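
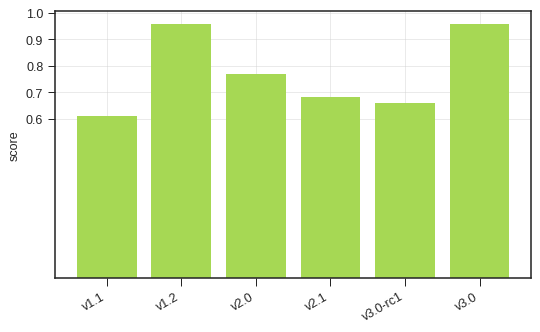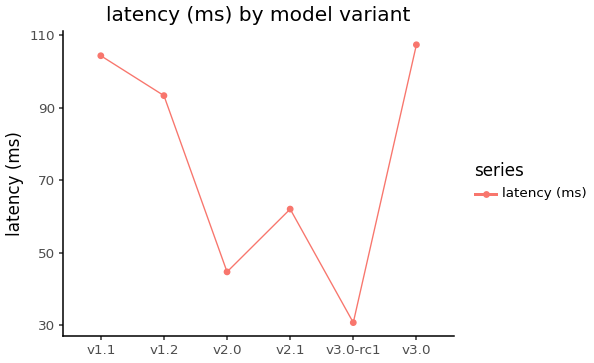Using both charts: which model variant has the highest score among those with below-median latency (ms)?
Chart 2 median latency (ms) ≈ 80; below-median model variants: v2.0, v2.1, v3.0-rc1. Among those, v2.0 has the highest score (≈ 0.8).

v2.0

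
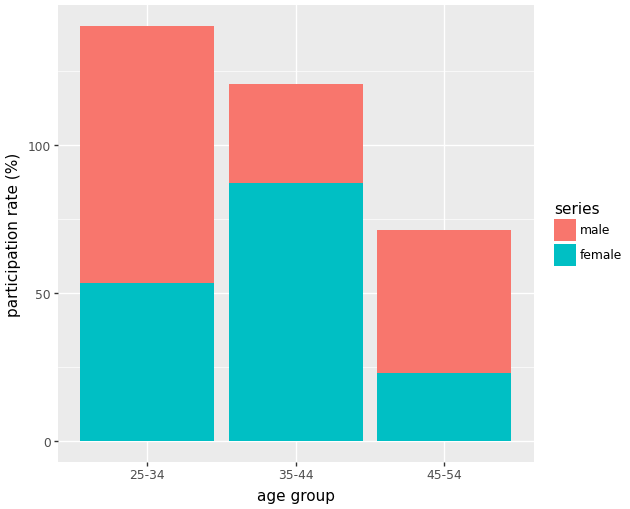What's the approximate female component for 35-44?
≈ 80

female top ≈ 80, bottom ≈ 0; segment ≈ 80.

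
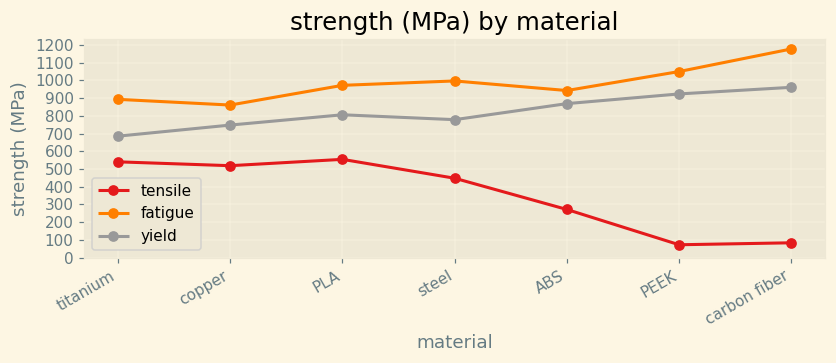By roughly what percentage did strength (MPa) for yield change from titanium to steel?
≈ +14.3%

titanium ≈ 700, steel ≈ 800; (800 − 700) / 700 ≈ +14.3%.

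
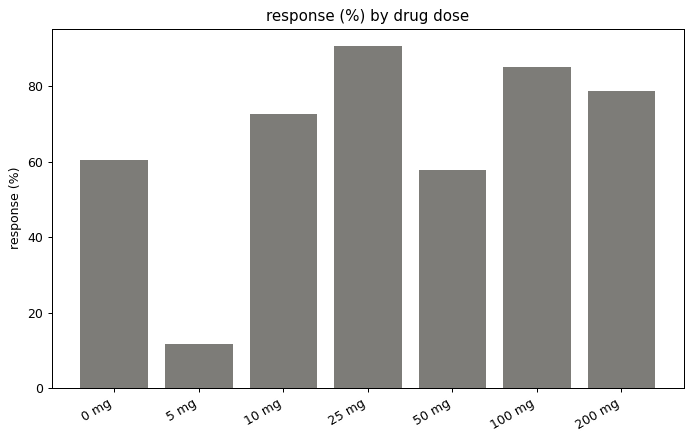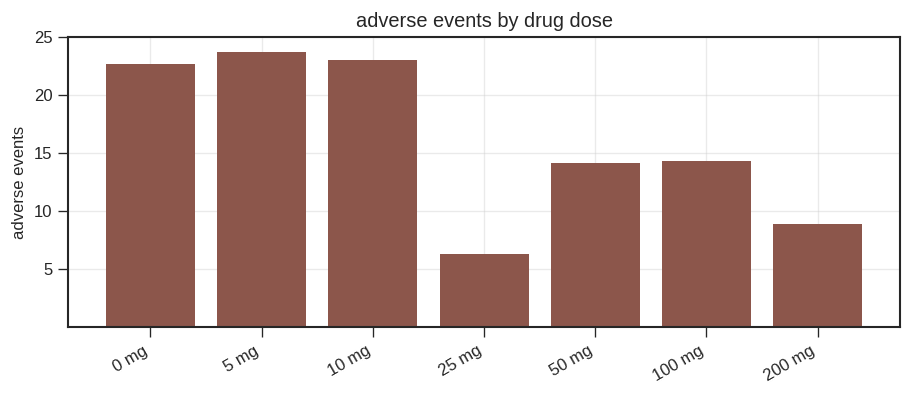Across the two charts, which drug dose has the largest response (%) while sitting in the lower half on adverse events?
25 mg

Chart 2 median adverse events ≈ 15; below-median drug doses: 25 mg, 50 mg, 200 mg. Among those, 25 mg has the highest response (%) (≈ 90).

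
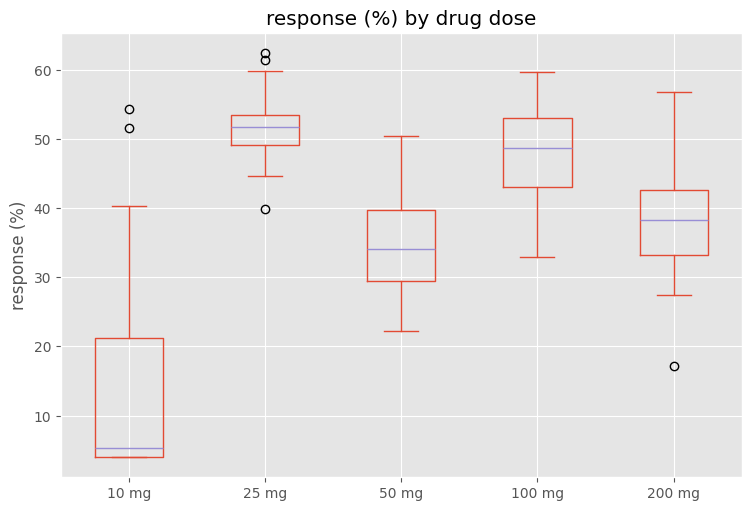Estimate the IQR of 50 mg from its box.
Q3 ≈ 40, Q1 ≈ 30; IQR ≈ 10.

≈ 10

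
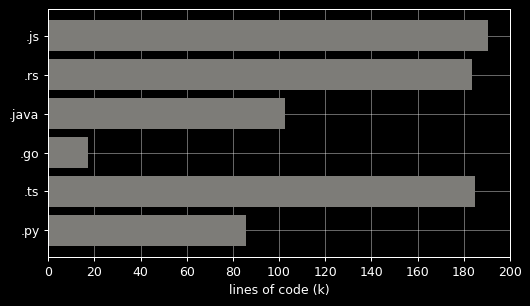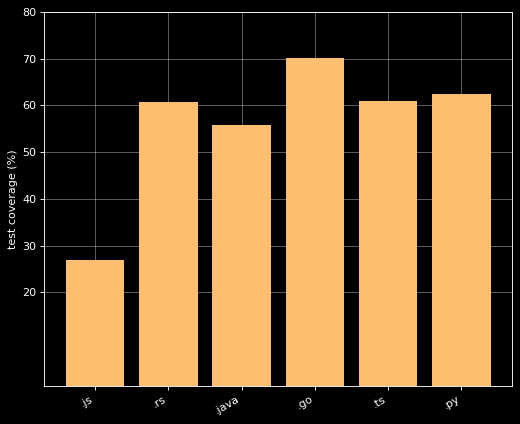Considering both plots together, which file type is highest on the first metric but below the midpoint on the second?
Chart 2 median test coverage (%) ≈ 60; below-median file types: .js, .rs, .java. Among those, .js has the highest lines of code (k) (≈ 200).

.js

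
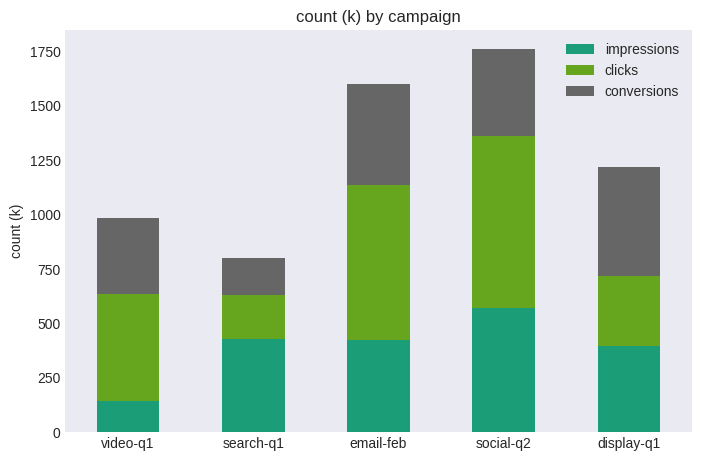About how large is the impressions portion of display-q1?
impressions top ≈ 400, bottom ≈ 0; segment ≈ 400.

≈ 400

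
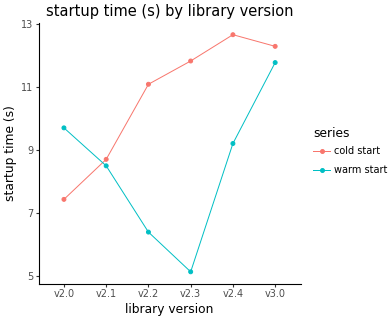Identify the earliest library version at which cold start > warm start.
v2.1

v2.0: cold start ≈ 7 vs warm start ≈ 10 (not yet); v2.1: cold start ≈ 9 vs warm start ≈ 8 (first crossover).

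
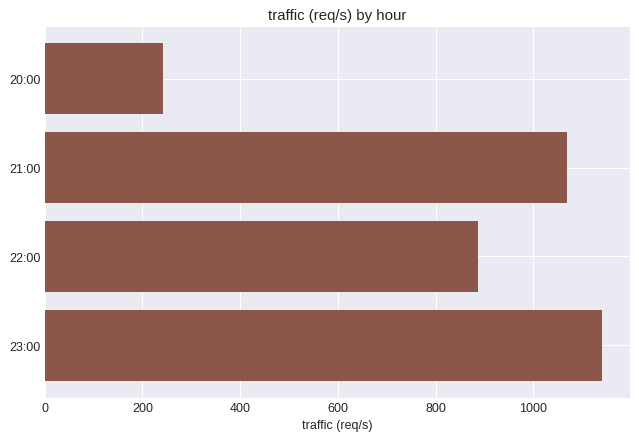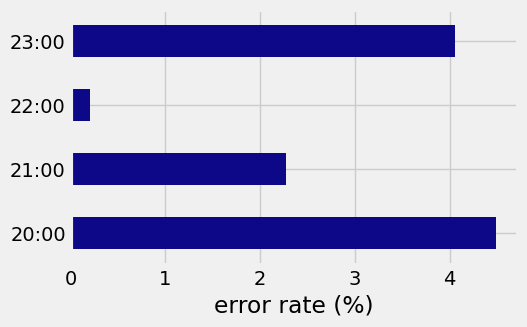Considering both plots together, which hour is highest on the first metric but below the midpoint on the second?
Chart 2 median error rate (%) ≈ 3; below-median hours: 21:00, 22:00. Among those, 21:00 has the highest traffic (req/s) (≈ 1000).

21:00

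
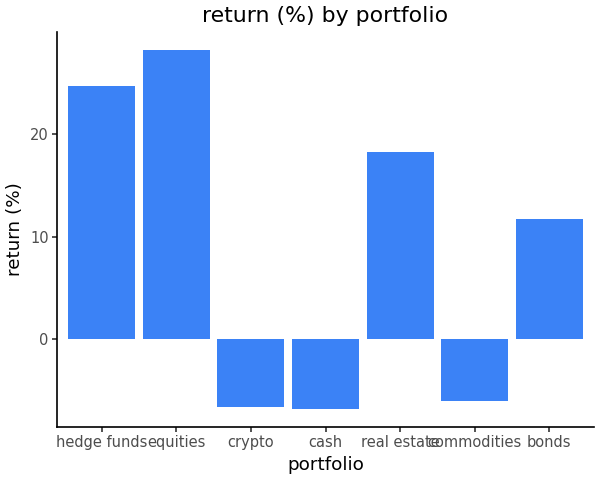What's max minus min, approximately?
≈ 35

Max equities ≈ 30, min cash ≈ -5; range ≈ 35.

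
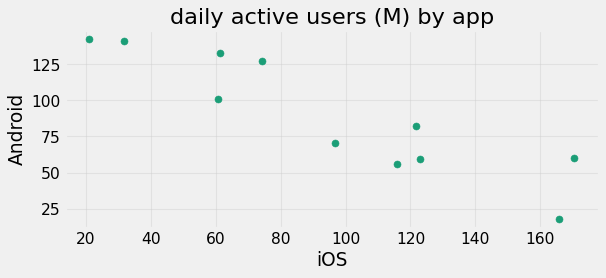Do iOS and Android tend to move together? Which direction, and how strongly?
negative, strong

Points are negatively correlated; strong (|r| ≈ 0.9).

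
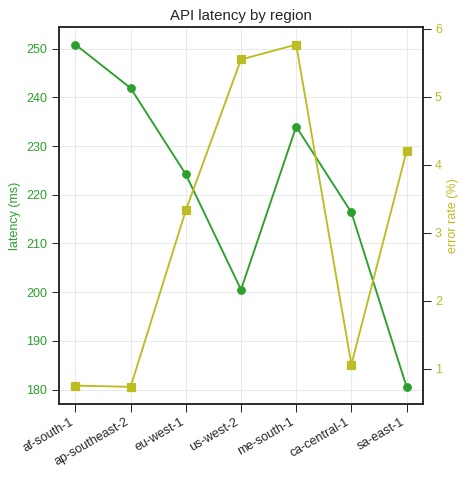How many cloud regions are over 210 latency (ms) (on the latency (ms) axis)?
Above 210: af-south-1, ap-southeast-2, eu-west-1, me-south-1, ca-central-1.

5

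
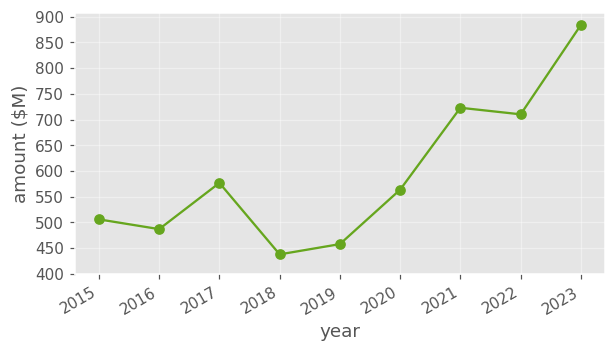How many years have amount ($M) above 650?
3

Above 650: 2021, 2022, 2023.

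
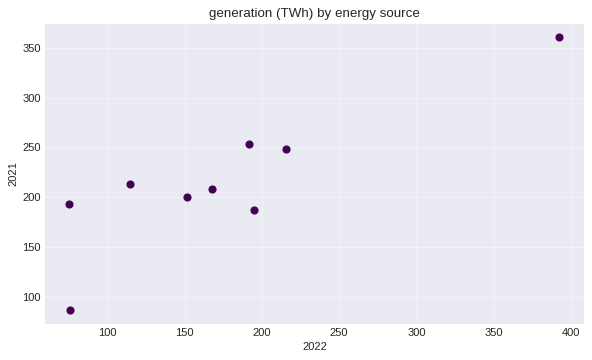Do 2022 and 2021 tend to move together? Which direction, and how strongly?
Points are positively correlated; strong (|r| ≈ 0.9).

positive, strong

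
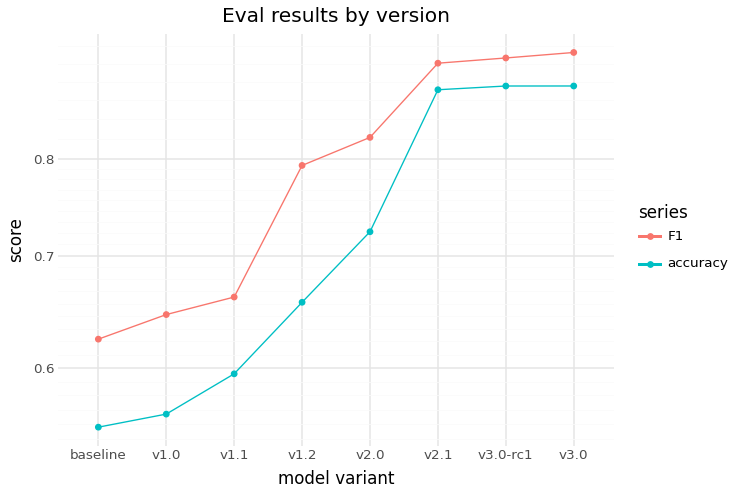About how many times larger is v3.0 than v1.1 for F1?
v3.0 ≈ 0.95, v1.1 ≈ 0.65; 0.95/0.65 ≈ 1.46.

≈ 1.46×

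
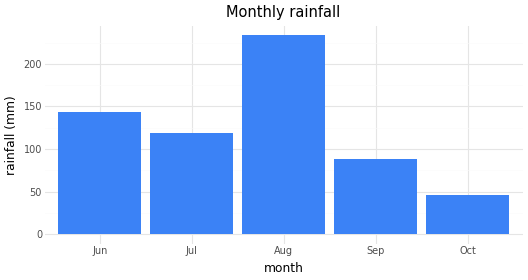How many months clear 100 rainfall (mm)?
Above 100: Jun, Jul, Aug.

3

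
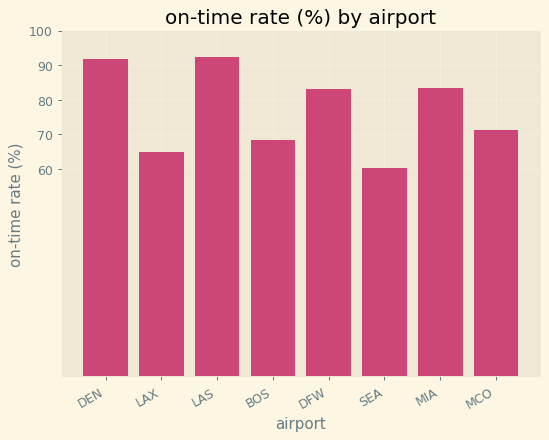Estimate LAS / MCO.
≈ 1.29×

LAS ≈ 90, MCO ≈ 70; 90/70 ≈ 1.29.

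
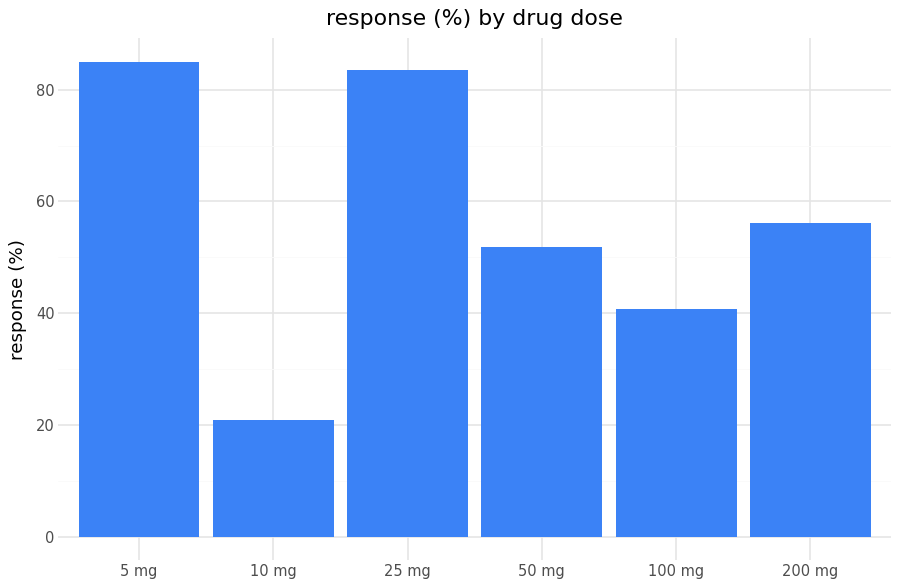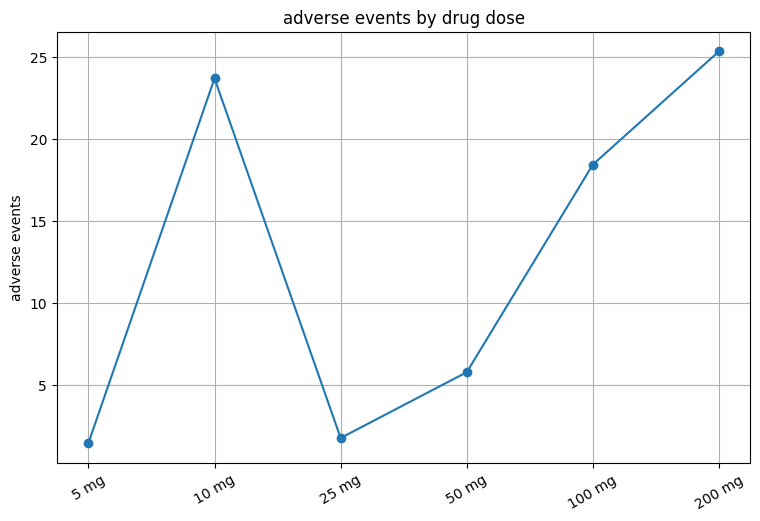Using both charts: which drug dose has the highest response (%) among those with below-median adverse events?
Chart 2 median adverse events ≈ 10; below-median drug doses: 5 mg, 25 mg, 50 mg. Among those, 5 mg has the highest response (%) (≈ 90).

5 mg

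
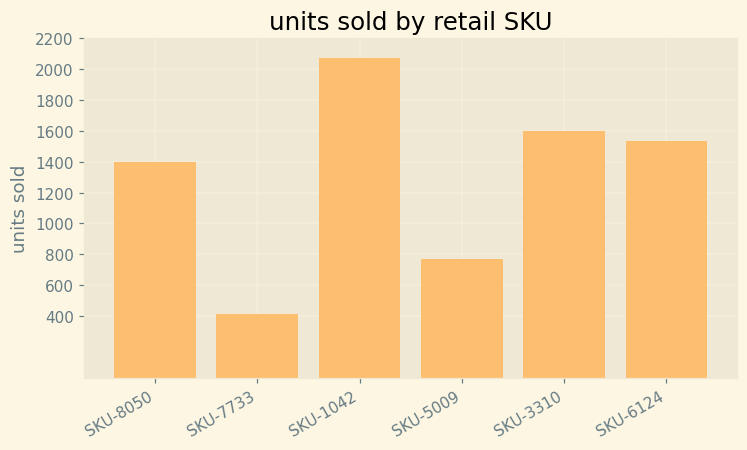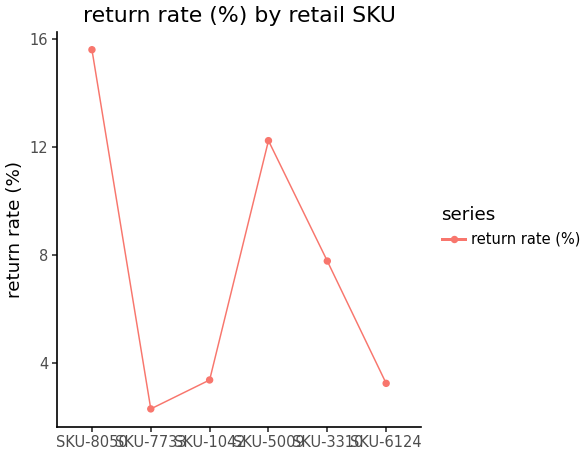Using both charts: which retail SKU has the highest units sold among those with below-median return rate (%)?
Chart 2 median return rate (%) ≈ 6; below-median retail SKUs: SKU-7733, SKU-1042, SKU-6124. Among those, SKU-1042 has the highest units sold (≈ 2000).

SKU-1042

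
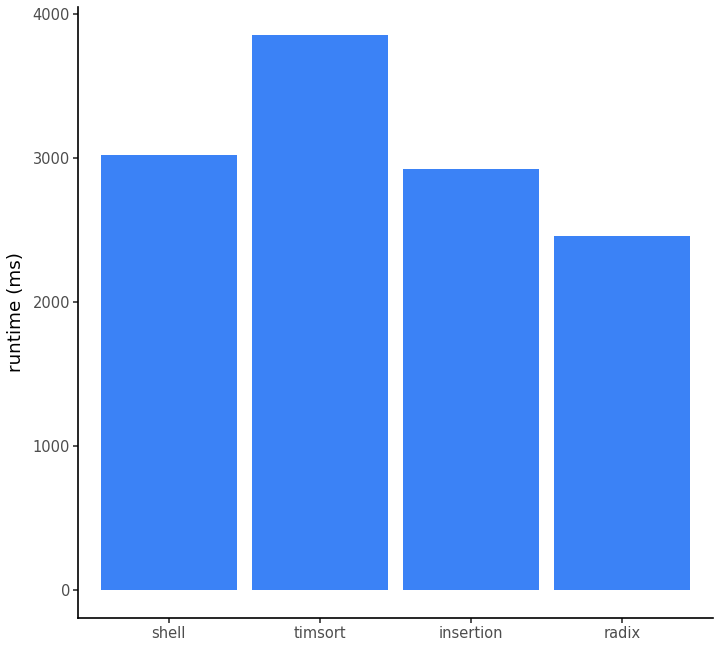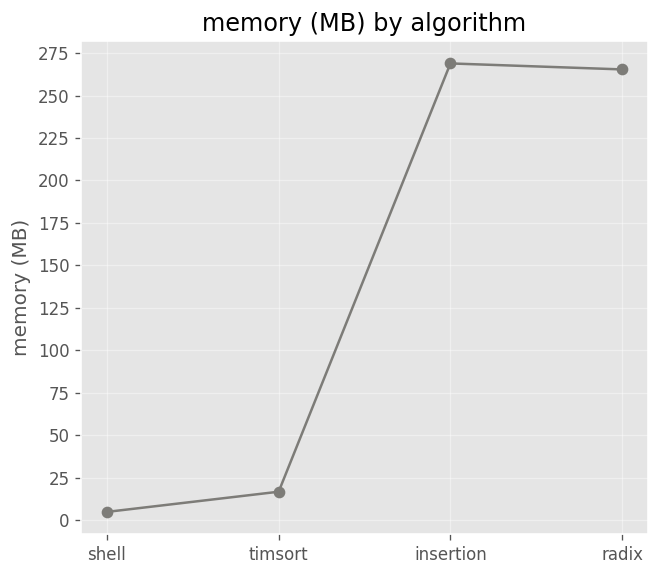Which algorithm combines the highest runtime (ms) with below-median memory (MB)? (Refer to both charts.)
Chart 2 median memory (MB) ≈ 150; below-median algorithms: shell, timsort. Among those, timsort has the highest runtime (ms) (≈ 4000).

timsort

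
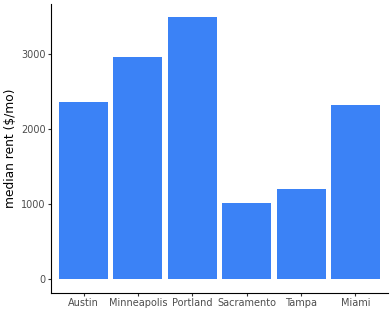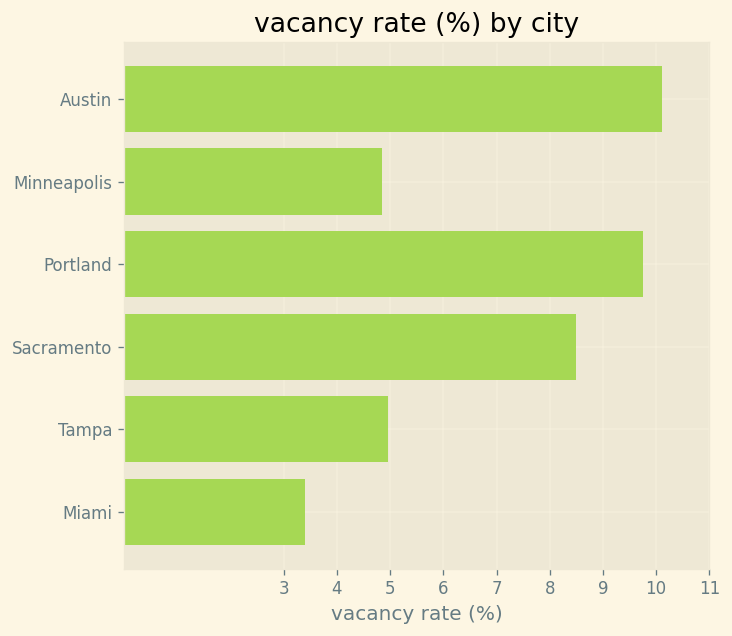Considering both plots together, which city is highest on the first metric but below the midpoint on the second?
Minneapolis

Chart 2 median vacancy rate (%) ≈ 7; below-median cities: Minneapolis, Tampa, Miami. Among those, Minneapolis has the highest median rent ($/mo) (≈ 3000).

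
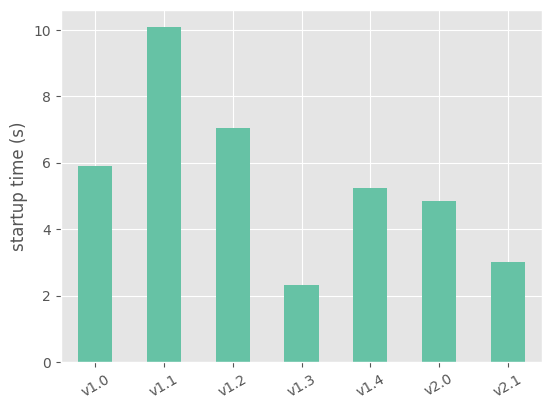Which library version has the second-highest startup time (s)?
Top 3: v1.1 ≈ 10, v1.2 ≈ 7, v1.0 ≈ 6.

v1.2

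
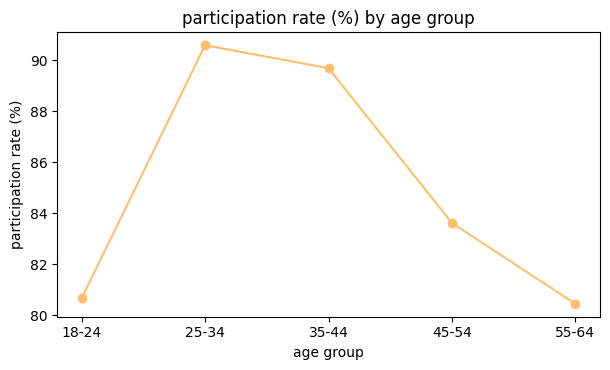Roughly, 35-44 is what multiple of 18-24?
≈ 1.11×

35-44 ≈ 90, 18-24 ≈ 81; 90/81 ≈ 1.11.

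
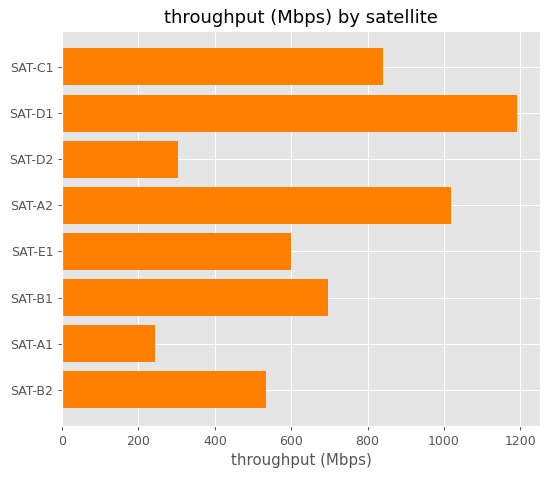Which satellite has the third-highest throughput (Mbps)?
SAT-C1

Top 4: SAT-D1 ≈ 1200, SAT-A2 ≈ 1000, SAT-C1 ≈ 800, SAT-B1 ≈ 700.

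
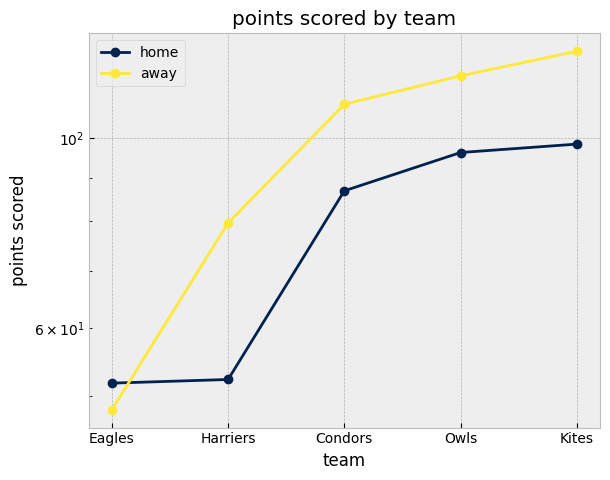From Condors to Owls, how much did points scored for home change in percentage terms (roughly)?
≈ +11.1%

Condors ≈ 90, Owls ≈ 100; (100 − 90) / 90 ≈ +11.1%.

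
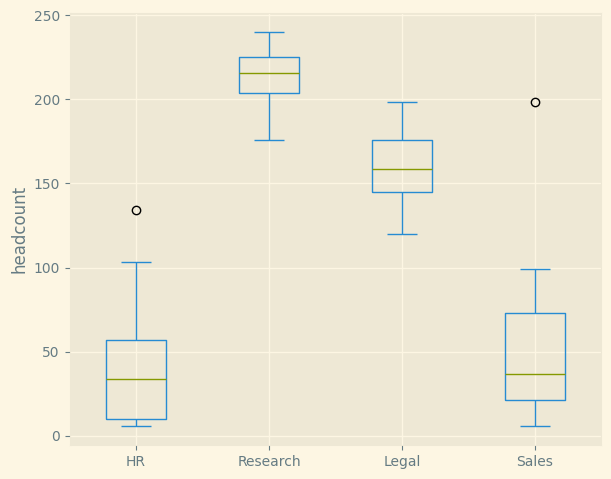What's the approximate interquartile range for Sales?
≈ 60

Q3 ≈ 80, Q1 ≈ 20; IQR ≈ 60.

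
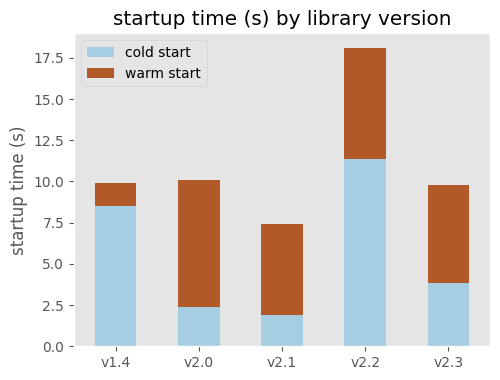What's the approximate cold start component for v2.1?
≈ 2

cold start top ≈ 2, bottom ≈ 0; segment ≈ 2.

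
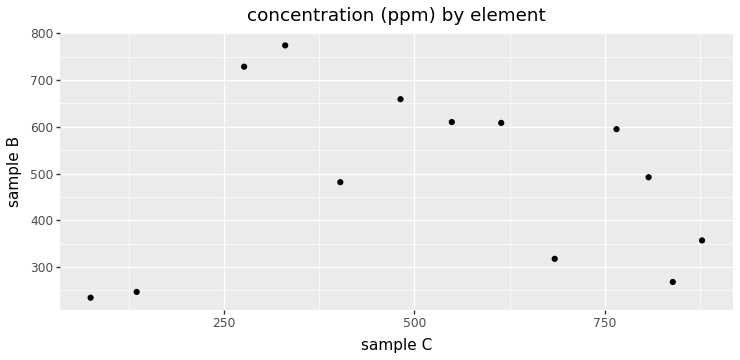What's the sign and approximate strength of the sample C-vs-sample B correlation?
Points are roughly uncorrelated; weak (|r| ≈ 0.0).

no clear correlation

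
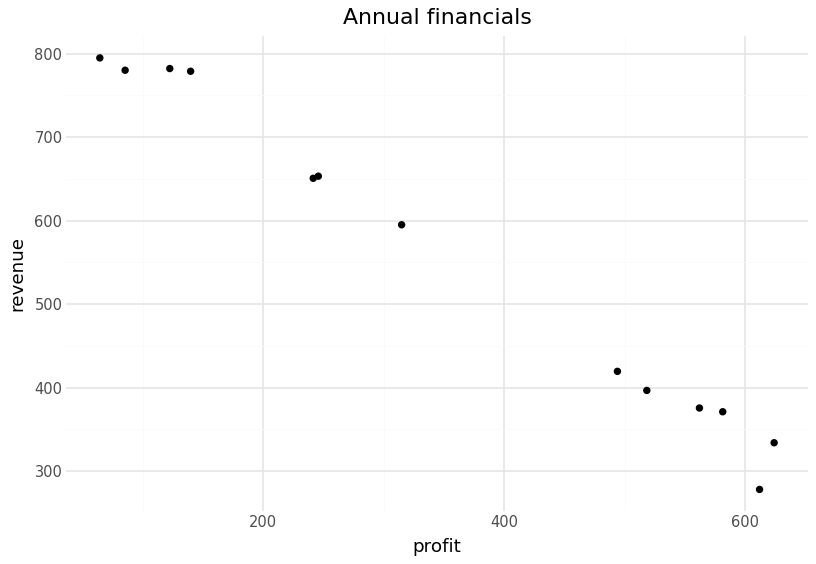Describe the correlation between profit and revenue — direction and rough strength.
Points are negatively correlated; strong (|r| ≈ 1.0).

negative, strong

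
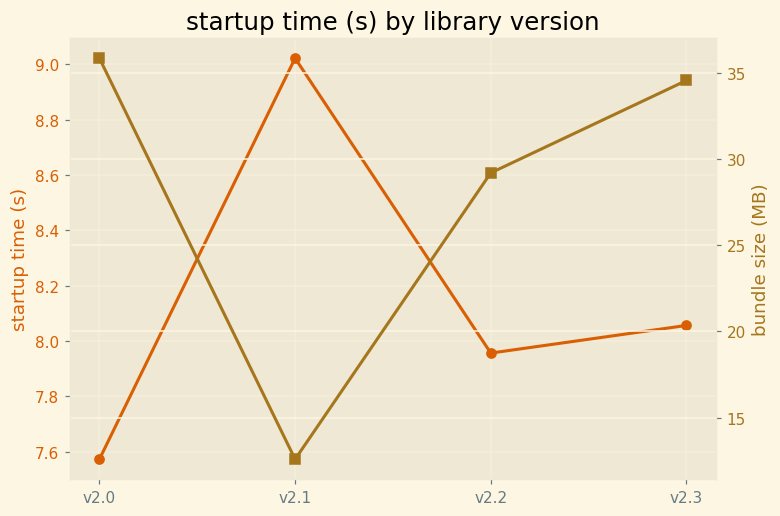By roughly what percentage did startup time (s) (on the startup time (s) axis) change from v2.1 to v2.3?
v2.1 ≈ 9.0, v2.3 ≈ 8.0; (8.0 − 9.0) / 9.0 ≈ -11.1%.

≈ -11.1%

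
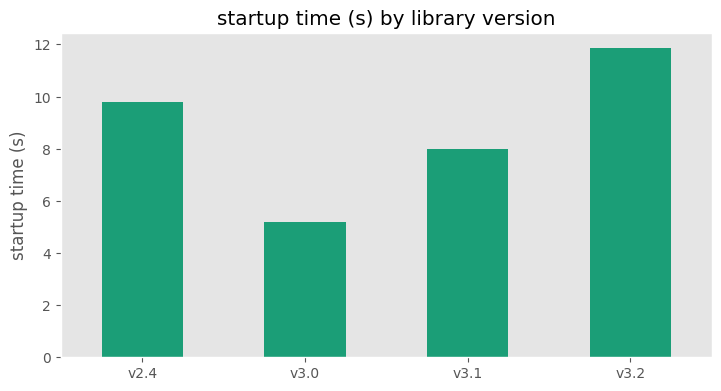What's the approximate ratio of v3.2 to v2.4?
v3.2 ≈ 12, v2.4 ≈ 10; 12/10 ≈ 1.2.

≈ 1.2×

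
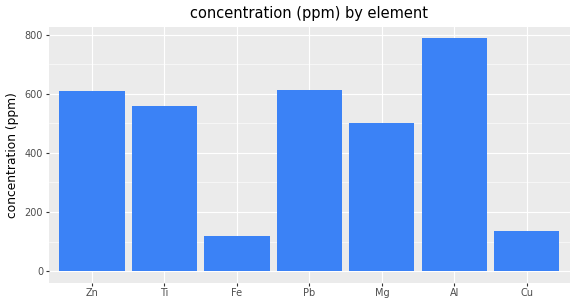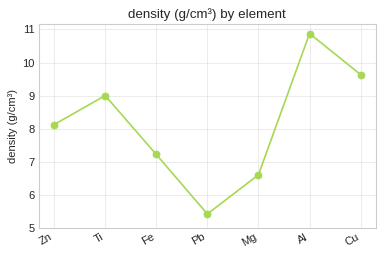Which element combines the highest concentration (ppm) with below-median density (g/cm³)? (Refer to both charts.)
Pb

Chart 2 median density (g/cm³) ≈ 8; below-median elements: Fe, Pb, Mg. Among those, Pb has the highest concentration (ppm) (≈ 600).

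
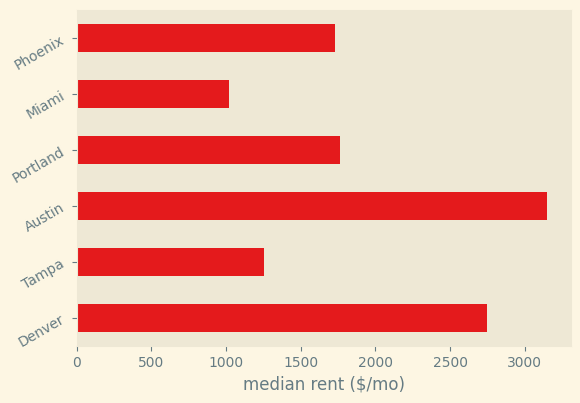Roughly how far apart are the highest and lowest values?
Max Austin ≈ 3000, min Miami ≈ 1000; range ≈ 2000.

≈ 2000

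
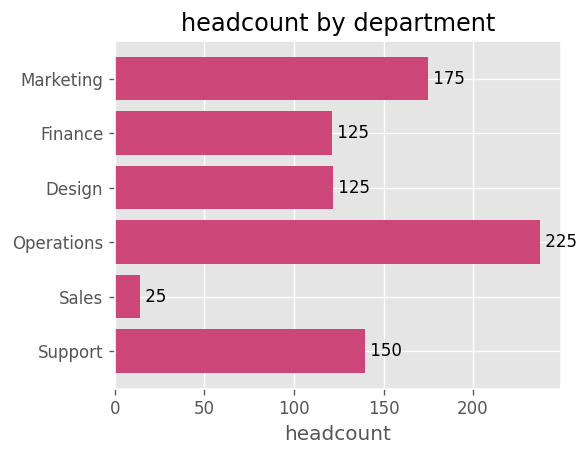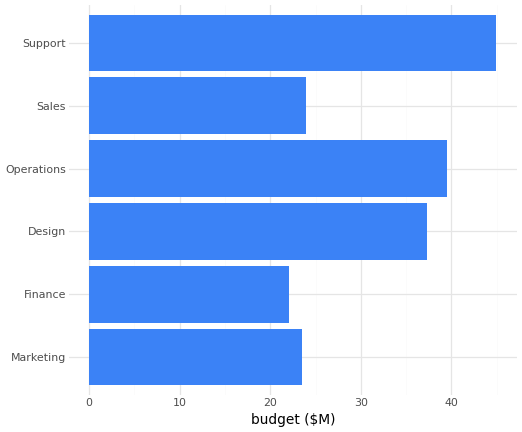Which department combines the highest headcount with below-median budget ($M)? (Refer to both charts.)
Chart 2 median budget ($M) ≈ 30; below-median departments: Marketing, Finance, Sales. Among those, Marketing has the highest headcount (≈ 175).

Marketing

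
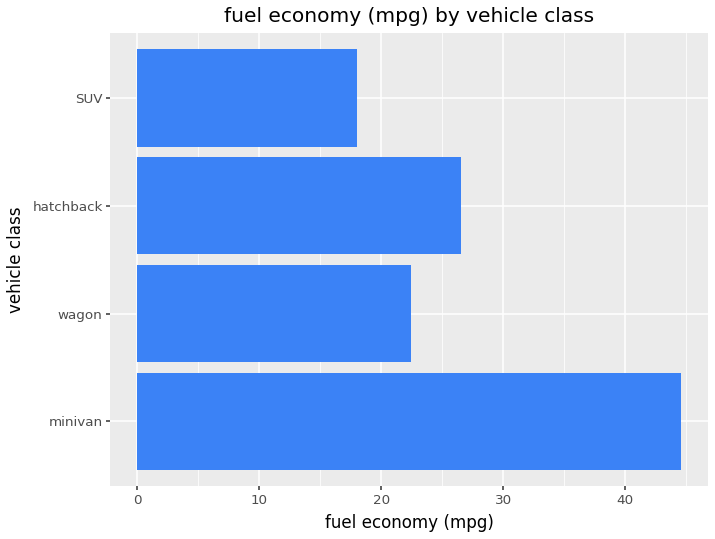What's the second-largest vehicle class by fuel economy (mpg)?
hatchback

Top 3: minivan ≈ 45, hatchback ≈ 25, wagon ≈ 20.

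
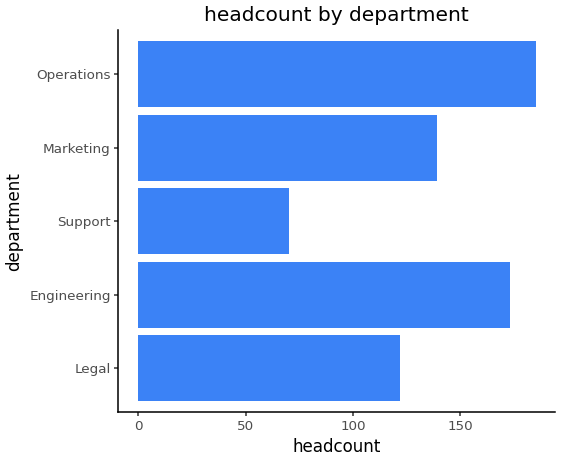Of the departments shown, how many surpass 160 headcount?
2

Above 160: Engineering, Operations.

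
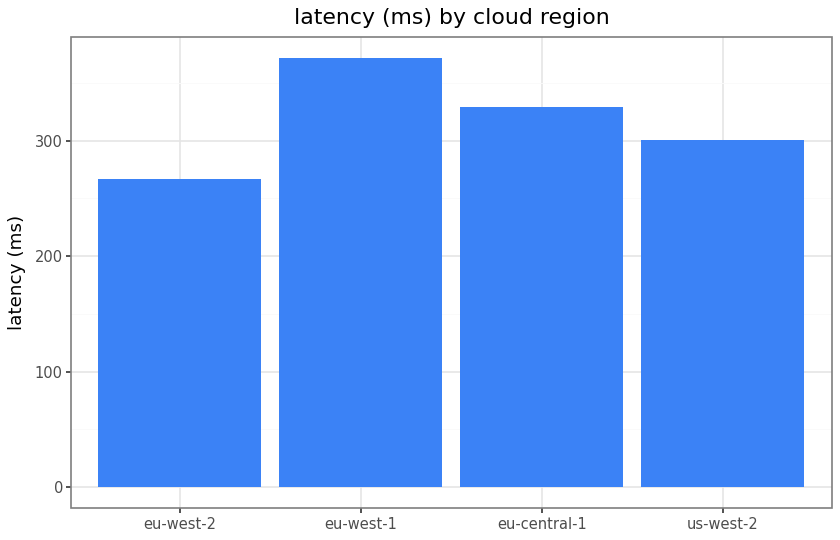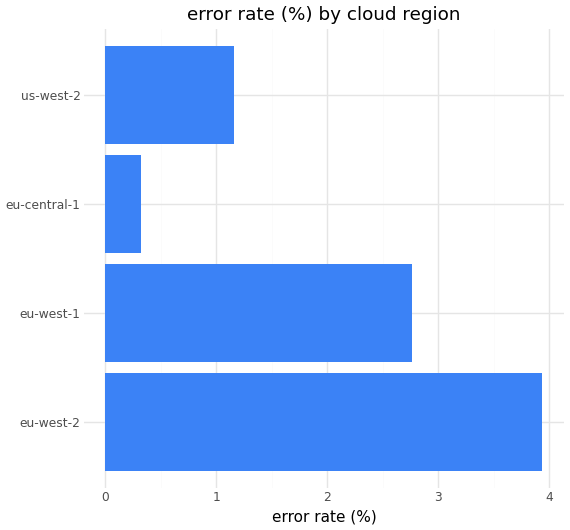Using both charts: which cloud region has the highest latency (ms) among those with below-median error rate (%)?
eu-central-1

Chart 2 median error rate (%) ≈ 2; below-median cloud regions: eu-central-1, us-west-2. Among those, eu-central-1 has the highest latency (ms) (≈ 350).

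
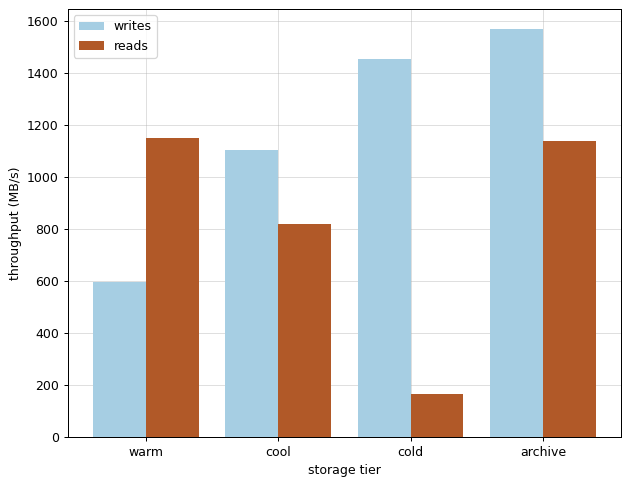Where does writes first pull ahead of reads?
warm: writes ≈ 600 vs reads ≈ 1200 (not yet); cool: writes ≈ 1200 vs reads ≈ 800 (first crossover).

cool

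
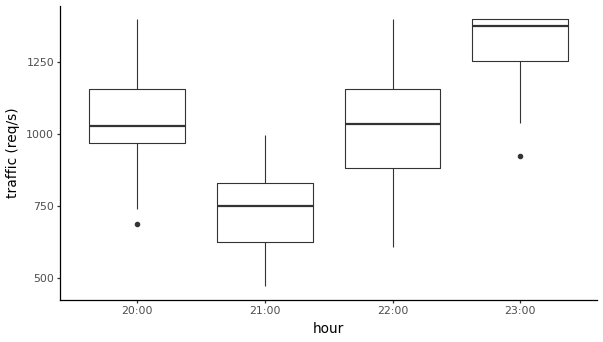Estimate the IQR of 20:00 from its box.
Q3 ≈ 1200, Q1 ≈ 1000; IQR ≈ 200.

≈ 200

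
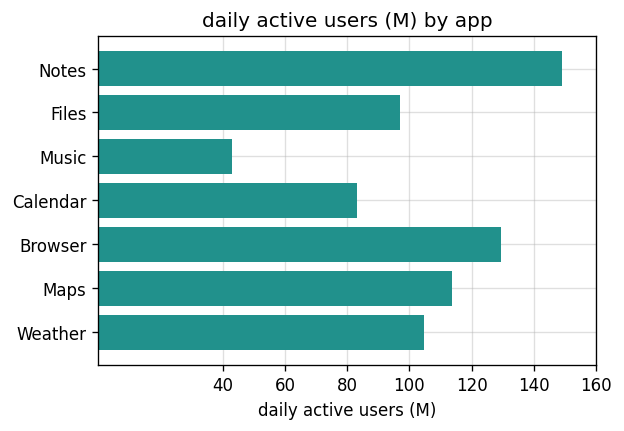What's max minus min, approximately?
≈ 100

Max Notes ≈ 140, min Music ≈ 40; range ≈ 100.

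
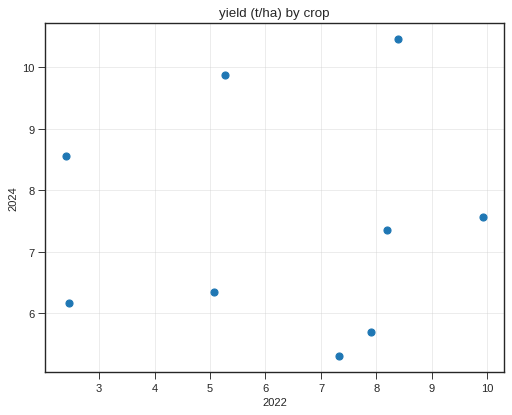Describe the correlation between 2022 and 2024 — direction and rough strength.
Points are roughly uncorrelated; weak (|r| ≈ 0.0).

no clear correlation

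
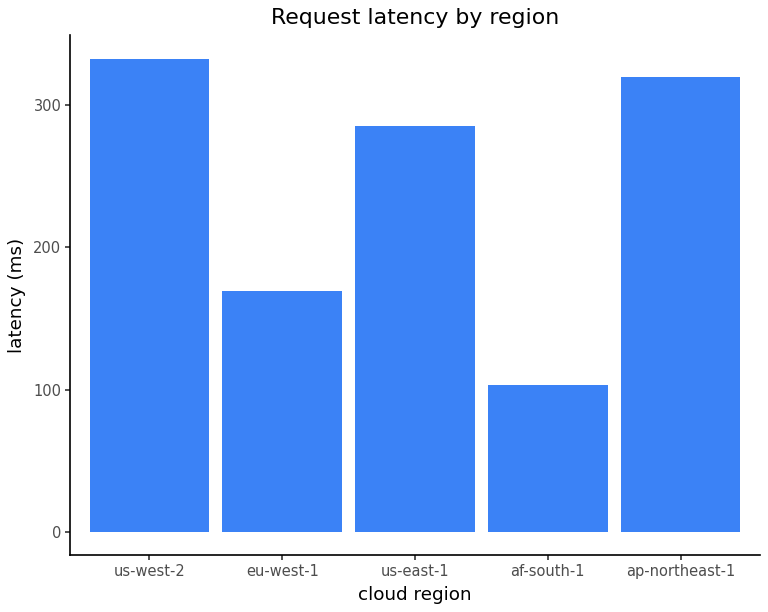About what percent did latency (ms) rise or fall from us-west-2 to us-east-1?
us-west-2 ≈ 350, us-east-1 ≈ 300; (300 − 350) / 350 ≈ -14.3%.

≈ -14.3%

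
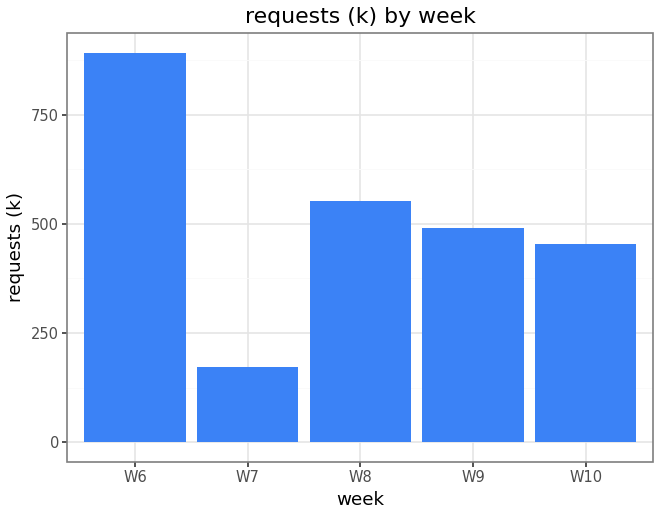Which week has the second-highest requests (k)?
Top 3: W6 ≈ 900, W8 ≈ 600, W9 ≈ 500.

W8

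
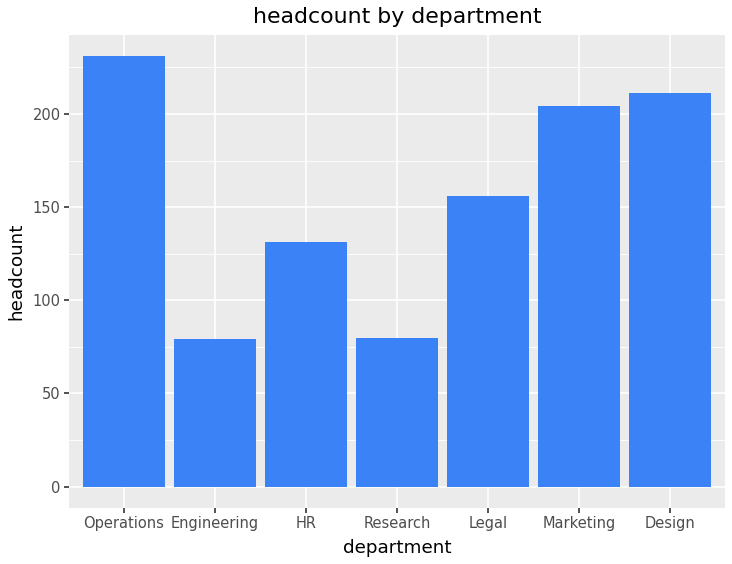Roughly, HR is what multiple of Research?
≈ 1.75×

HR ≈ 140, Research ≈ 80; 140/80 ≈ 1.75.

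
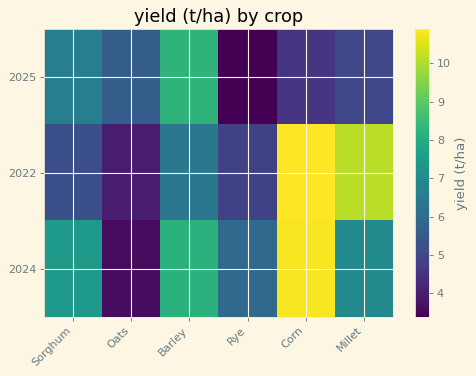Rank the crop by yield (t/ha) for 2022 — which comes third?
Barley

Top 4 for 2022: Corn ≈ 11, Millet ≈ 10, Barley ≈ 6, Sorghum ≈ 5.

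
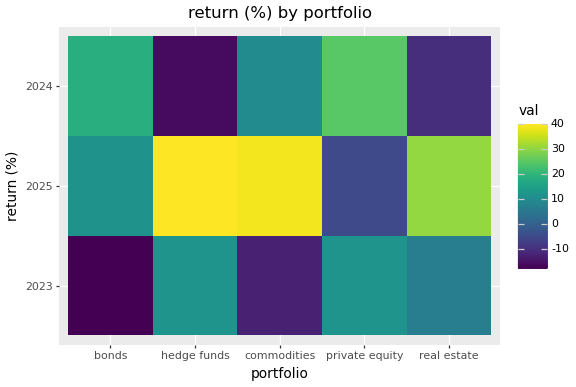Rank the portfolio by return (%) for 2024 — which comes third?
Top 4 for 2024: private equity ≈ 25, bonds ≈ 20, commodities ≈ 10, real estate ≈ -10.

commodities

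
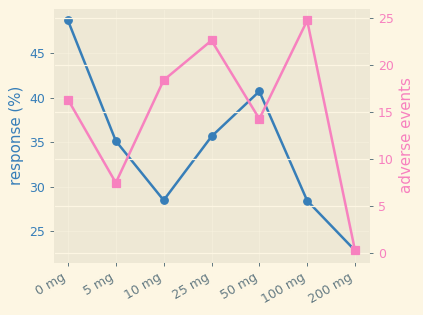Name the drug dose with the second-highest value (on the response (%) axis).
50 mg

Top 3 (on the response (%) axis): 0 mg ≈ 50, 50 mg ≈ 40, 25 mg ≈ 35.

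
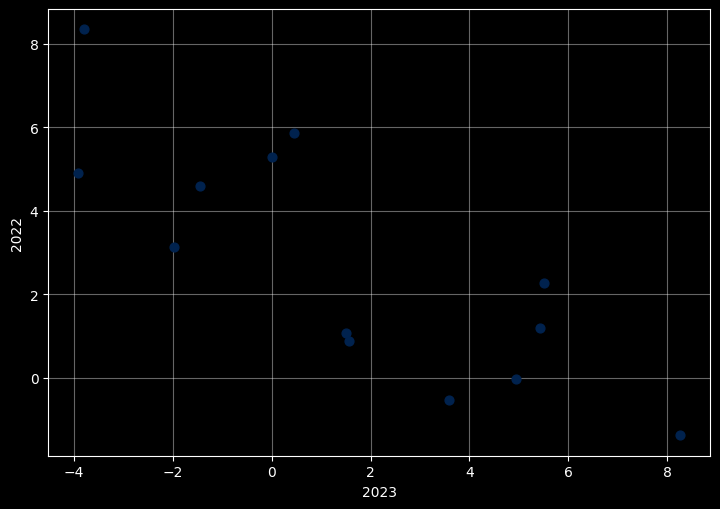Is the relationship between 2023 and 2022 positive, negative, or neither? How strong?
negative, strong

Points are negatively correlated; strong (|r| ≈ 0.8).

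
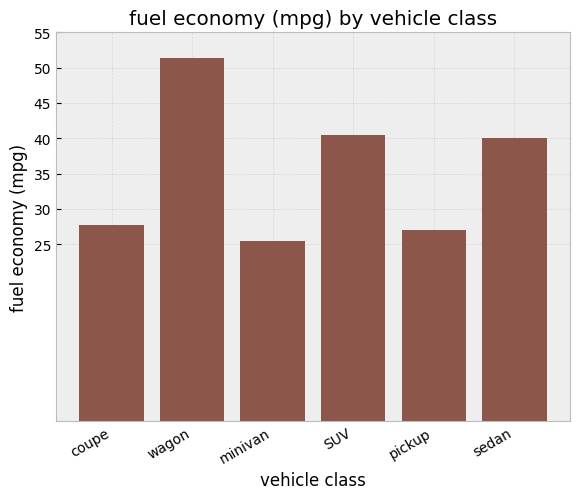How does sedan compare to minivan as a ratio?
sedan ≈ 40, minivan ≈ 25; 40/25 ≈ 1.6.

≈ 1.6×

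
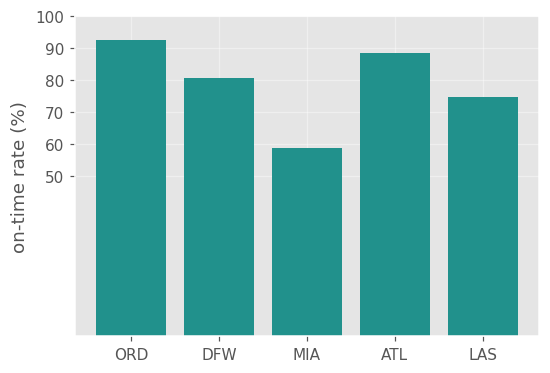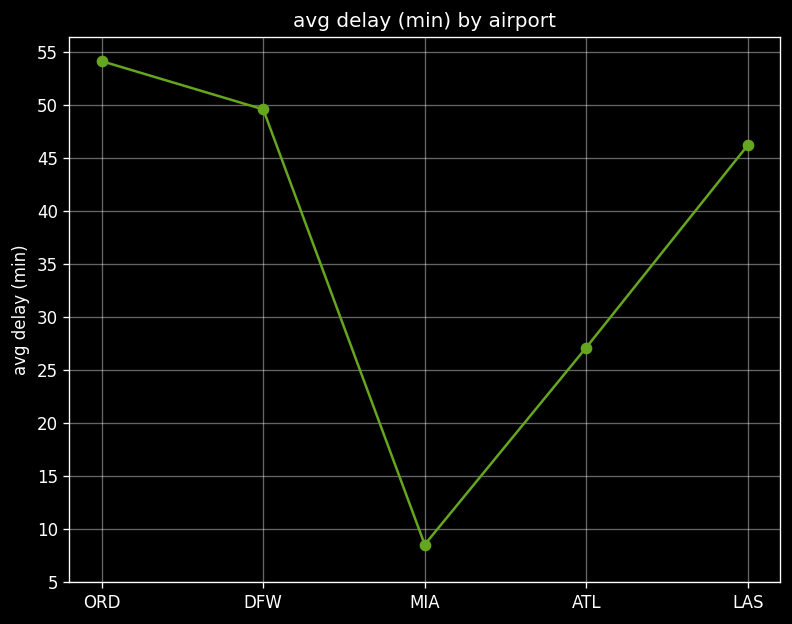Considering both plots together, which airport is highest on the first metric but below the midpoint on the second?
Chart 2 median avg delay (min) ≈ 45; below-median airports: MIA, ATL. Among those, ATL has the highest on-time rate (%) (≈ 90).

ATL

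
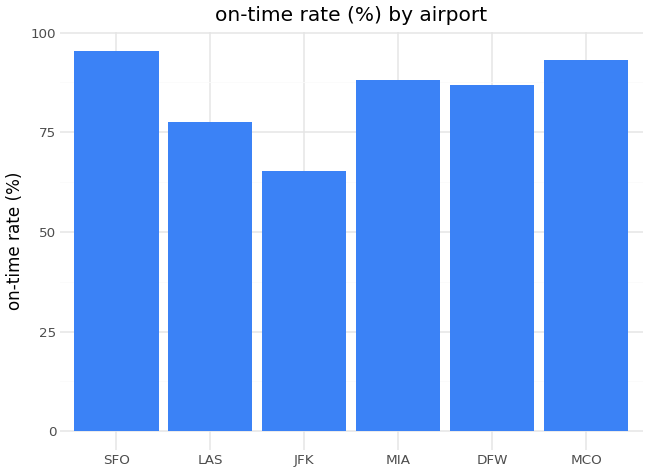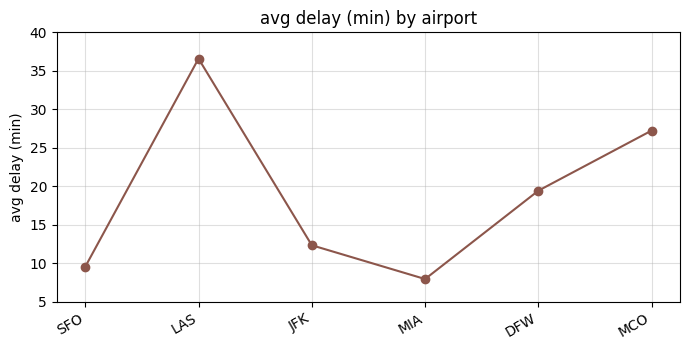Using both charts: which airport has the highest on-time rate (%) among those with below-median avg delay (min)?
Chart 2 median avg delay (min) ≈ 15; below-median airports: SFO, JFK, MIA. Among those, SFO has the highest on-time rate (%) (≈ 100).

SFO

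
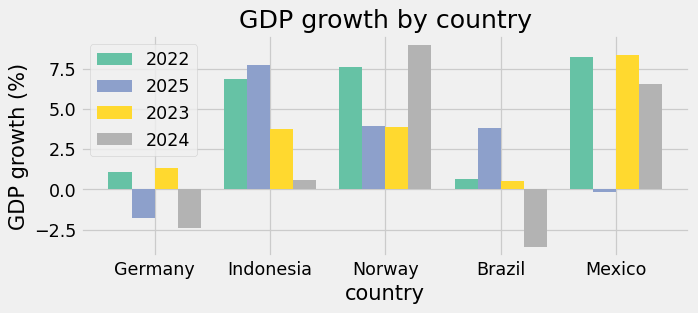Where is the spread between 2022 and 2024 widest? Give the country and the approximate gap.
Indonesia, ≈ 6 %

Indonesia: 2022 ≈ 6, 2024 ≈ 0 → gap ≈ 6. Next-largest (Brazil) is only ≈ 4.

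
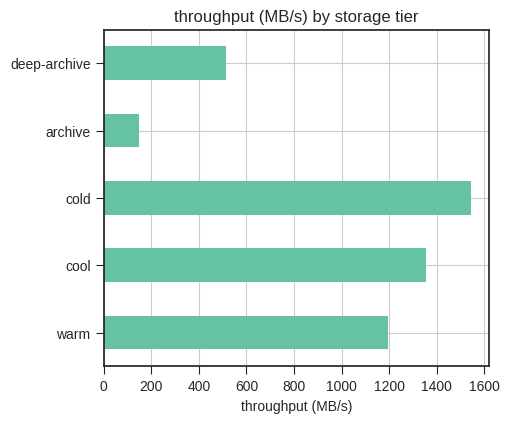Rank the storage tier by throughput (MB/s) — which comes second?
cool

Top 3: cold ≈ 1600, cool ≈ 1400, warm ≈ 1200.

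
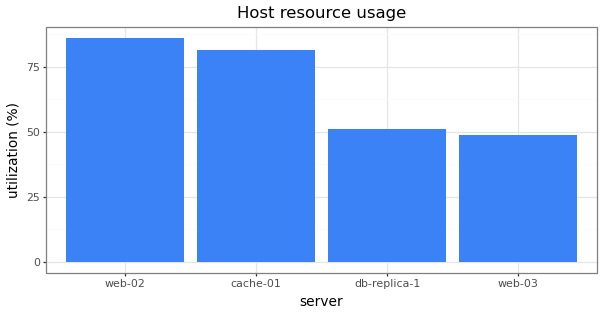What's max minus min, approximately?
Max web-02 ≈ 90, min web-03 ≈ 50; range ≈ 40.

≈ 40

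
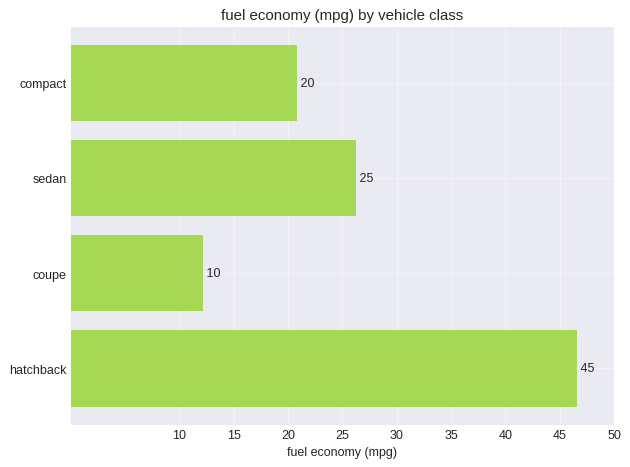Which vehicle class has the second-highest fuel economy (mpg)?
sedan

Top 3: hatchback ≈ 45, sedan ≈ 25, compact ≈ 20.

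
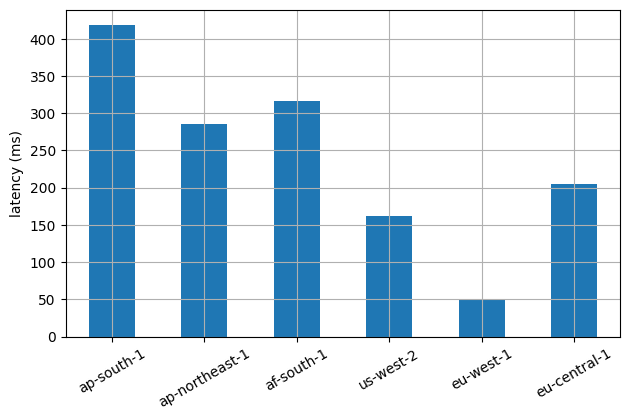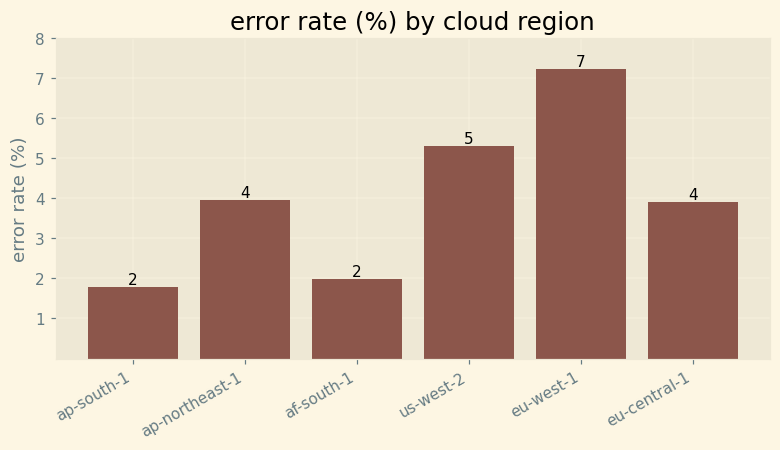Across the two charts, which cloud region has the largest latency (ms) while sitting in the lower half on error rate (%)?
ap-south-1

Chart 2 median error rate (%) ≈ 4; below-median cloud regions: ap-south-1, af-south-1, eu-central-1. Among those, ap-south-1 has the highest latency (ms) (≈ 400).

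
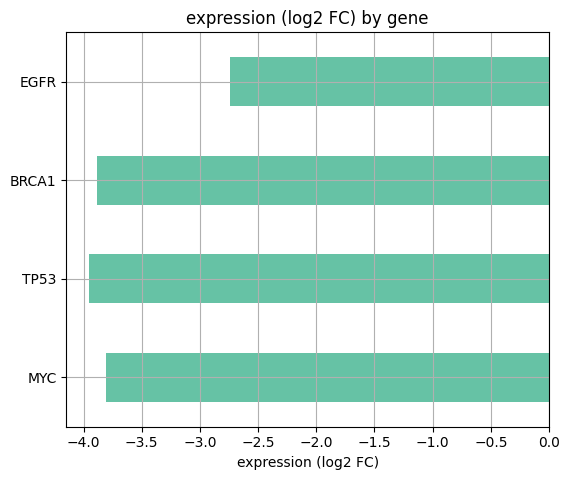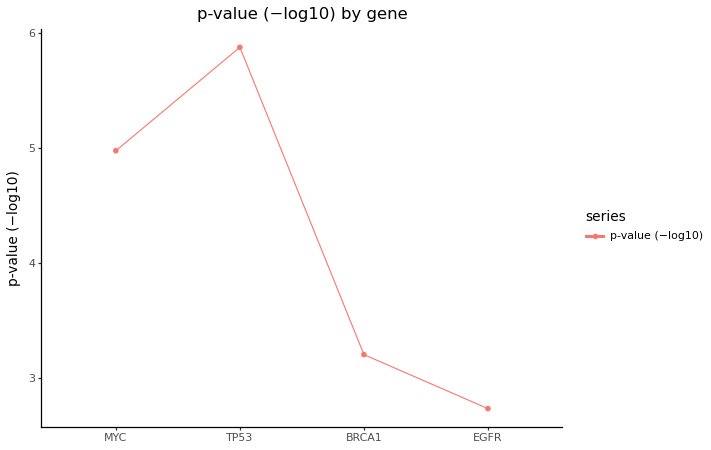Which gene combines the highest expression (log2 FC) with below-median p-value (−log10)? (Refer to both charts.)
Chart 2 median p-value (−log10) ≈ 4; below-median genes: BRCA1, EGFR. Among those, EGFR has the highest expression (log2 FC) (≈ -3).

EGFR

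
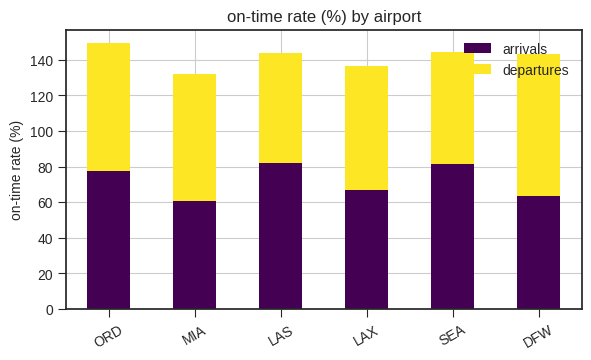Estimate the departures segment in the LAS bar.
departures top ≈ 140, bottom ≈ 80; segment ≈ 60.

≈ 60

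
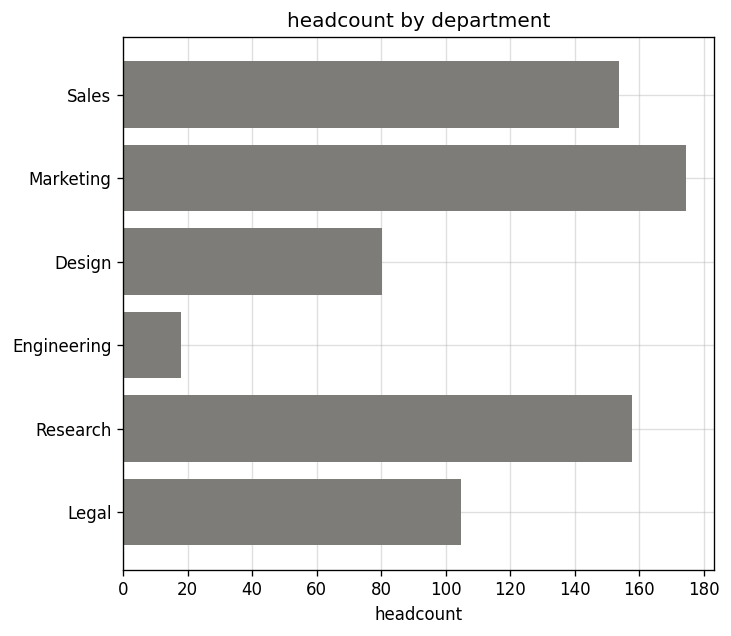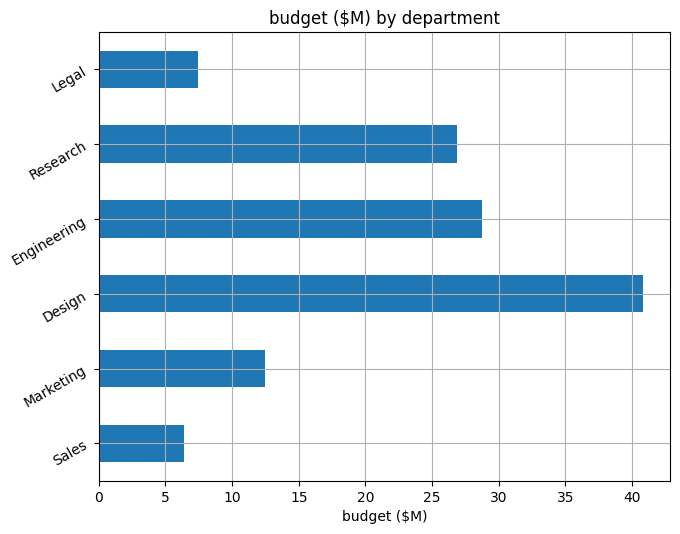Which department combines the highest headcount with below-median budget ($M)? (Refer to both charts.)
Marketing

Chart 2 median budget ($M) ≈ 20; below-median departments: Sales, Marketing, Legal. Among those, Marketing has the highest headcount (≈ 180).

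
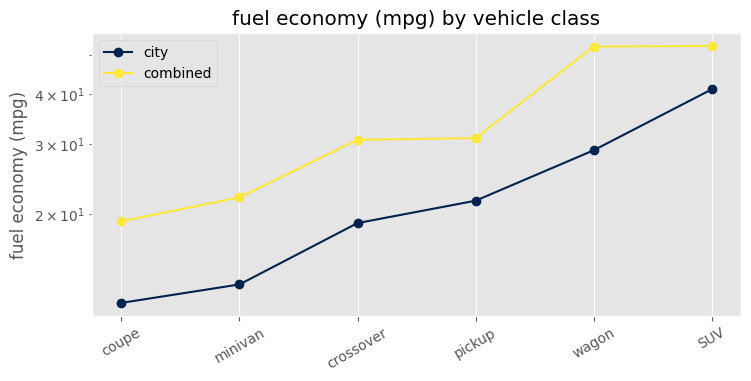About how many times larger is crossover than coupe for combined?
crossover ≈ 30, coupe ≈ 20; 30/20 ≈ 1.5.

≈ 1.5×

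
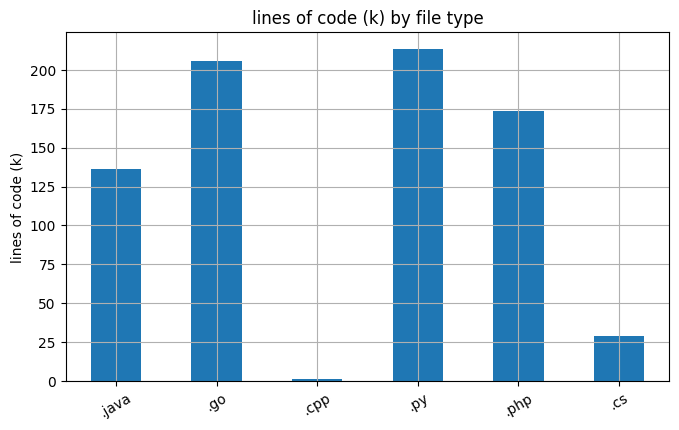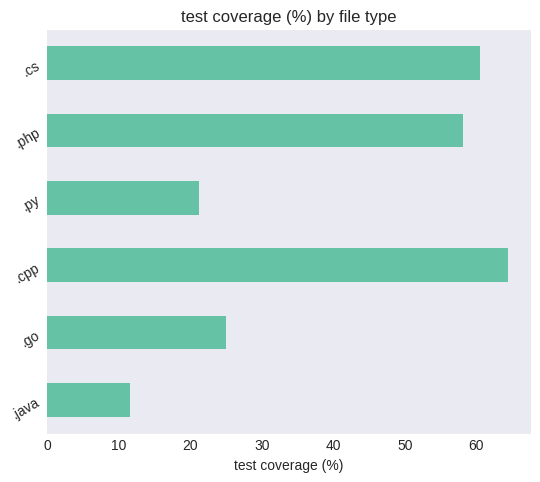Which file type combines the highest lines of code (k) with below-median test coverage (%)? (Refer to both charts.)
Chart 2 median test coverage (%) ≈ 40; below-median file types: .java, .go, .py. Among those, .py has the highest lines of code (k) (≈ 220).

.py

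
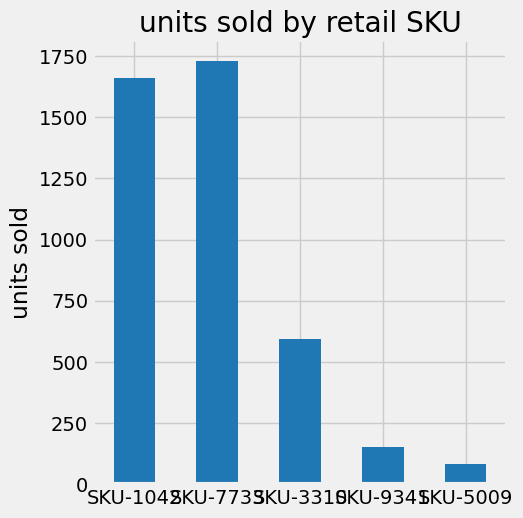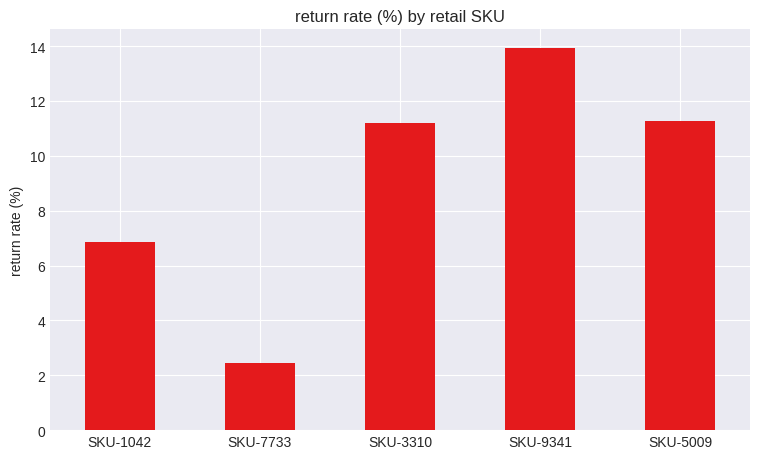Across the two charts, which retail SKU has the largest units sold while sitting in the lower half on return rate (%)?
Chart 2 median return rate (%) ≈ 12; below-median retail SKUs: SKU-1042, SKU-7733. Among those, SKU-7733 has the highest units sold (≈ 1800).

SKU-7733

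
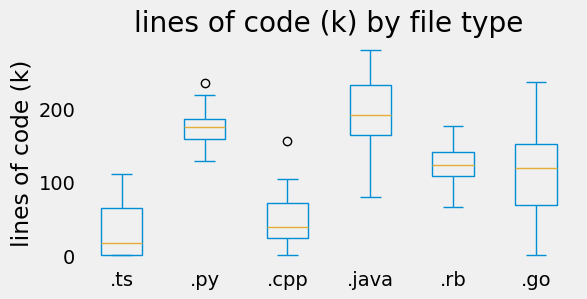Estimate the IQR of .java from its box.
Q3 ≈ 240, Q1 ≈ 160; IQR ≈ 80.

≈ 80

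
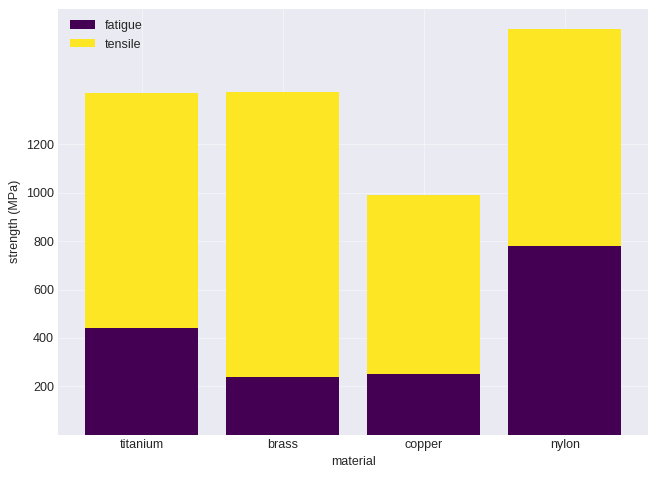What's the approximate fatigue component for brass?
fatigue top ≈ 200, bottom ≈ 0; segment ≈ 200.

≈ 200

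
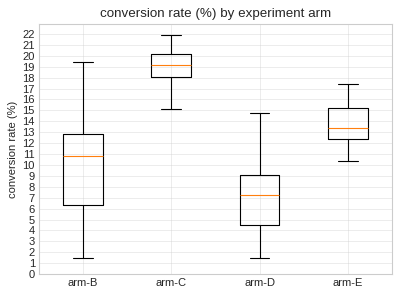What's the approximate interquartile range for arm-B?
≈ 7

Q3 ≈ 13, Q1 ≈ 6; IQR ≈ 7.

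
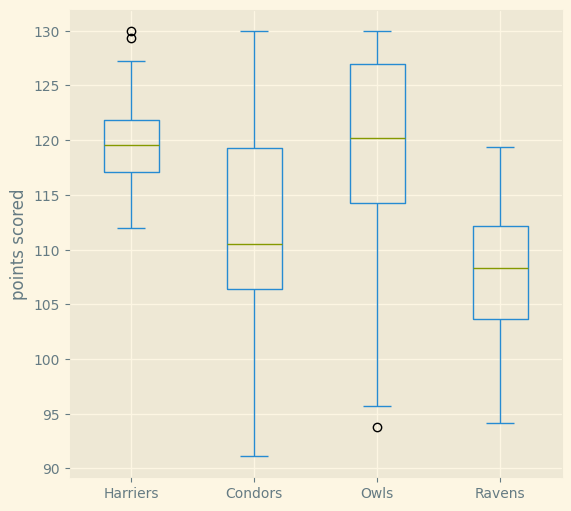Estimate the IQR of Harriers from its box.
≈ 5

Q3 ≈ 122, Q1 ≈ 117; IQR ≈ 5.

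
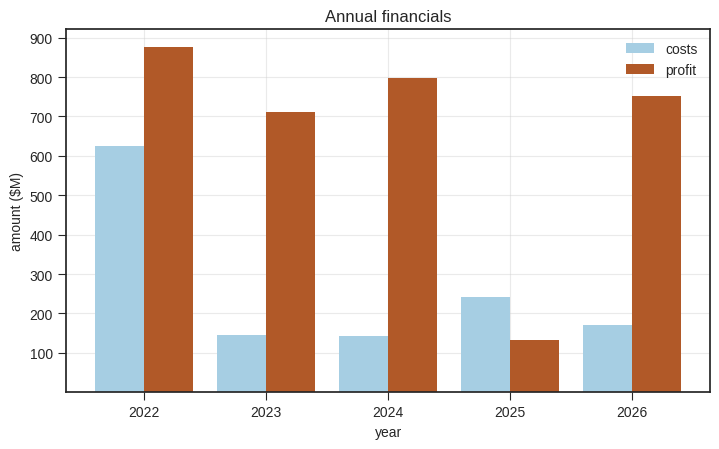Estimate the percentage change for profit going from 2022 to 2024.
≈ -11.1%

2022 ≈ 900, 2024 ≈ 800; (800 − 900) / 900 ≈ -11.1%.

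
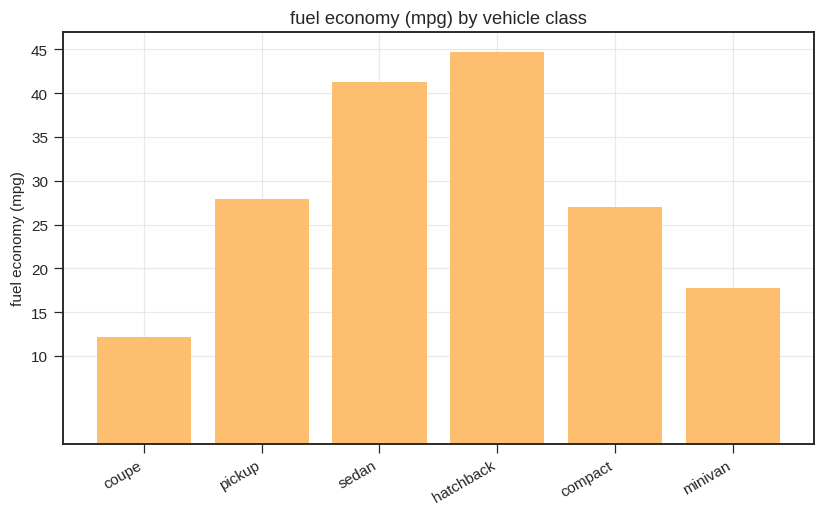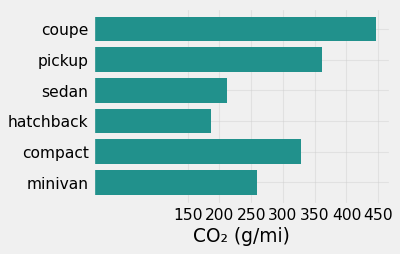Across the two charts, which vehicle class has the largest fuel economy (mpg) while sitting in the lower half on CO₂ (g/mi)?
Chart 2 median CO₂ (g/mi) ≈ 300; below-median vehicle classes: sedan, hatchback, minivan. Among those, hatchback has the highest fuel economy (mpg) (≈ 45).

hatchback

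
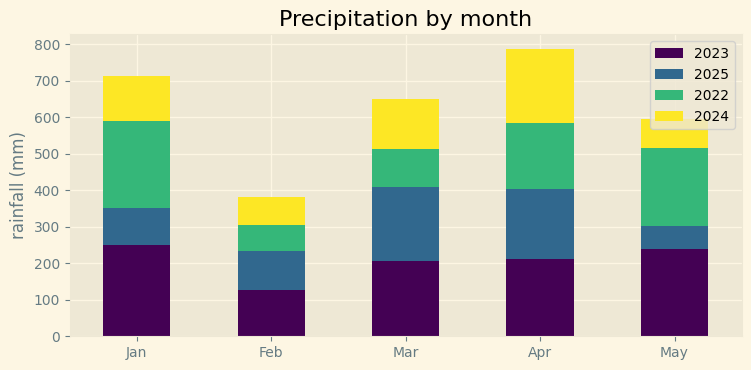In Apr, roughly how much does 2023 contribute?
2023 top ≈ 200, bottom ≈ 0; segment ≈ 200.

≈ 200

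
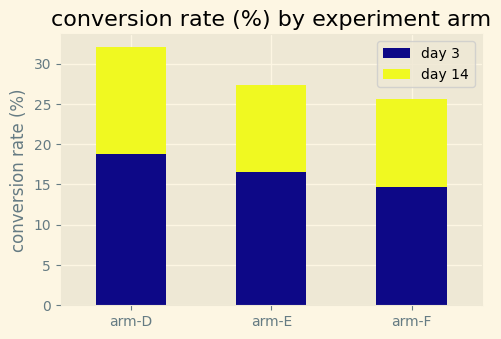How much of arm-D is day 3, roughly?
≈ 20

day 3 top ≈ 20, bottom ≈ 0; segment ≈ 20.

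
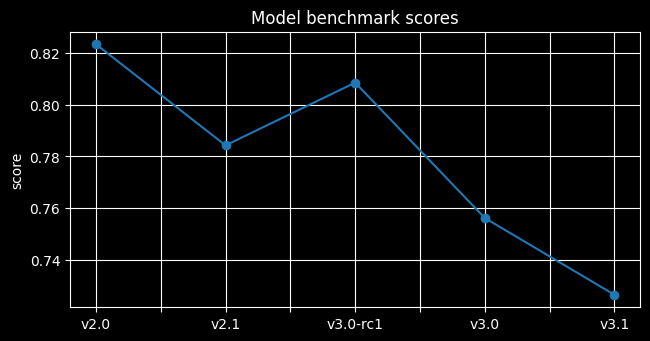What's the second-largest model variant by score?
v3.0-rc1

Top 3: v2.0 ≈ 0.82, v3.0-rc1 ≈ 0.81, v2.1 ≈ 0.78.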